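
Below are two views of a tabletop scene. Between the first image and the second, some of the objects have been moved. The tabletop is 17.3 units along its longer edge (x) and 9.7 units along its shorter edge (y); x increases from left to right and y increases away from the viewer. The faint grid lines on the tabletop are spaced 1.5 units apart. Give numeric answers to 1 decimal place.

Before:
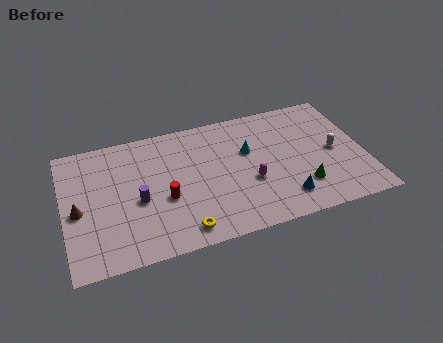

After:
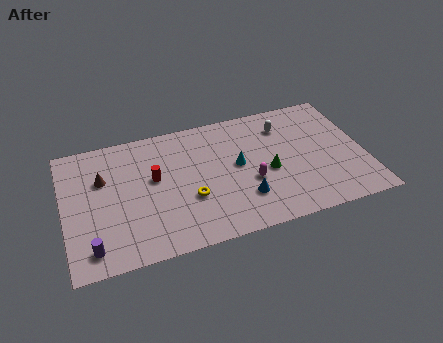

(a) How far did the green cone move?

2.5

From (13.5, 2.5) to (11.7, 4.2), the green cone covered √(1.8² + 1.7²) ≈ 2.5 units.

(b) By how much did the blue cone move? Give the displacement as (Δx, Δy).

(-2.3, 0.7)

The blue cone started near (12.4, 1.9) and ended near (10.1, 2.6).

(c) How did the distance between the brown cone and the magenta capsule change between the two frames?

-1.1

Before: roughly 9.8 units apart; after: 8.7. That's 1.1 units closer together.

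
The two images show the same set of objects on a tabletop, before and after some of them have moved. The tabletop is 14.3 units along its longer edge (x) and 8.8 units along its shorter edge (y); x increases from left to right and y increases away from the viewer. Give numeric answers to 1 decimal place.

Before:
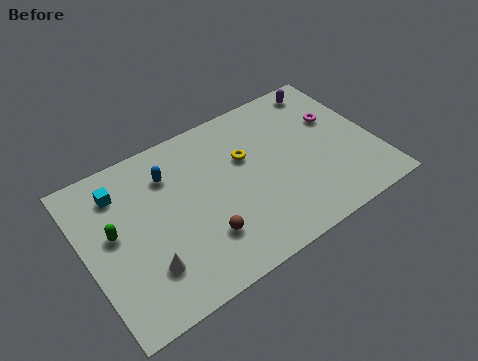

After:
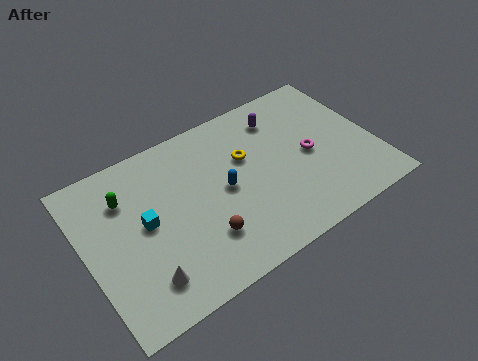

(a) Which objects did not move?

the yellow torus and the brown sphere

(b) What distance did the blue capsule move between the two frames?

3.3

The blue capsule was near (4.4, 6.6) before and (6.8, 4.4) after, so it travelled √(2.4² + 2.2²) ≈ 3.3 units.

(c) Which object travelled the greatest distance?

the blue capsule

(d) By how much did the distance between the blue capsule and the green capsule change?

+1.6

Before: roughly 3.4 units apart; after: 5.0. That's 1.6 units further apart.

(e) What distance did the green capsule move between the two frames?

1.7

From (1.4, 4.9) to (2.2, 6.4), the green capsule covered √(0.8² + 1.5²) ≈ 1.7 units.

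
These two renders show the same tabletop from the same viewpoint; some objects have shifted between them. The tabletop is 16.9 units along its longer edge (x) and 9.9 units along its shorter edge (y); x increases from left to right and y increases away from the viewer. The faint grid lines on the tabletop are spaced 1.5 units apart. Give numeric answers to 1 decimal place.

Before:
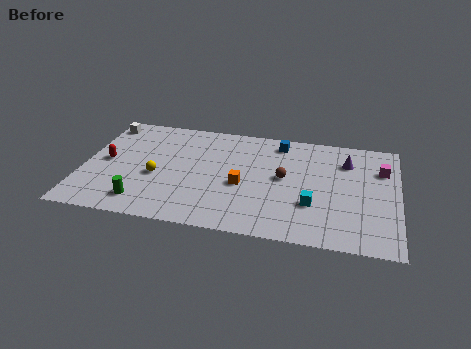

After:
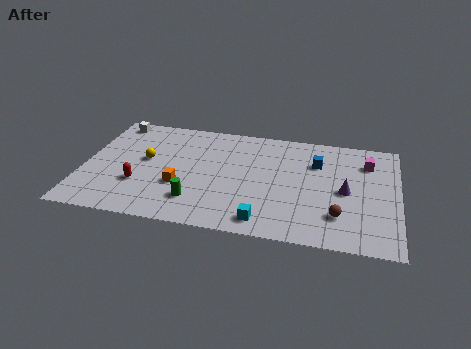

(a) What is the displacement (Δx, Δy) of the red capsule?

(1.9, -1.8)

From the two frames, the red capsule sits at roughly (1.2, 5.0) before and (3.1, 3.2) after.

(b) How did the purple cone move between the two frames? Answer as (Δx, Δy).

(0.0, -2.7)

The purple cone started near (14.1, 7.4) and ended near (14.1, 4.7).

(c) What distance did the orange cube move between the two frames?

3.4

From (8.6, 4.2) to (5.3, 3.5), the orange cube covered √(3.3² + 0.7²) ≈ 3.4 units.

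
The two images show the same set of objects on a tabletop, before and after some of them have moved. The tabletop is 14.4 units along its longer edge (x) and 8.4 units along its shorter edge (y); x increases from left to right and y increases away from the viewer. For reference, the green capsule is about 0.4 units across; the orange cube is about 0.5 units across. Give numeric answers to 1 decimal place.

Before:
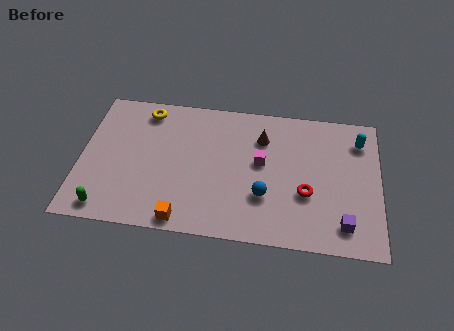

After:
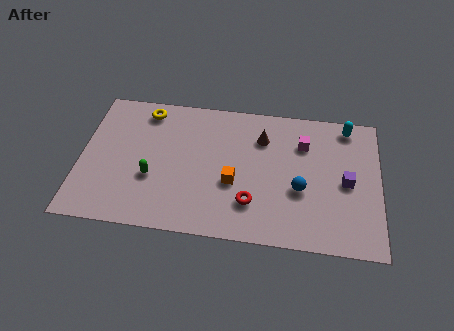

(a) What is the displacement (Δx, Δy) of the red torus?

(-2.6, -0.9)

The red torus was at about (10.9, 3.1) and moved to about (8.3, 2.2).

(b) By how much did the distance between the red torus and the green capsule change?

-4.8

Before: roughly 9.7 units apart; after: 4.9. That's 4.8 units closer together.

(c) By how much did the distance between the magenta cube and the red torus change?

+1.9

They were about 2.7 units apart before and 4.6 after — 1.9 units further apart.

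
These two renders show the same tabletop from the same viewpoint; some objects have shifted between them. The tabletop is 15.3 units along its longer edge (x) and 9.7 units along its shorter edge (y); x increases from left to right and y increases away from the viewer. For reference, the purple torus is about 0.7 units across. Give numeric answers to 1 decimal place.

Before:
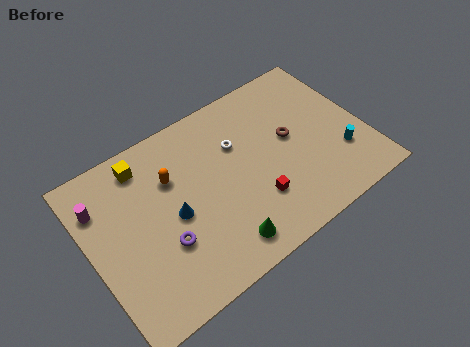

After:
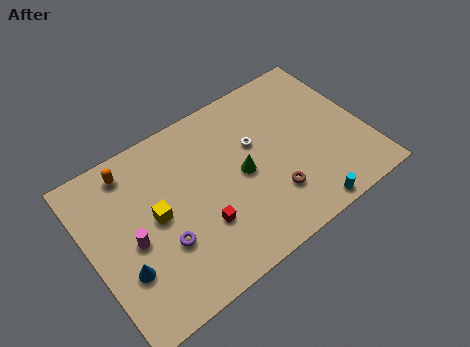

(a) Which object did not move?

the purple torus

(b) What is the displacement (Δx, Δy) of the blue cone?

(-3.0, -1.4)

The blue cone was at about (4.5, 4.5) and moved to about (1.5, 3.1).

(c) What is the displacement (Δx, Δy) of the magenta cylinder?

(1.3, -2.8)

The magenta cylinder started near (0.9, 7.2) and ended near (2.2, 4.4).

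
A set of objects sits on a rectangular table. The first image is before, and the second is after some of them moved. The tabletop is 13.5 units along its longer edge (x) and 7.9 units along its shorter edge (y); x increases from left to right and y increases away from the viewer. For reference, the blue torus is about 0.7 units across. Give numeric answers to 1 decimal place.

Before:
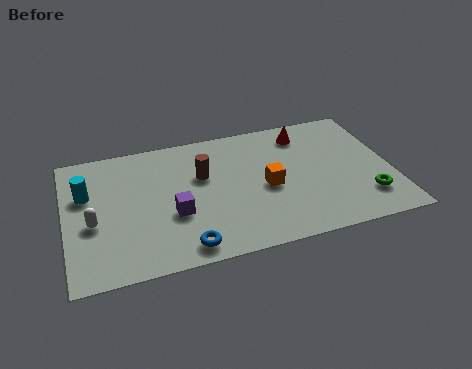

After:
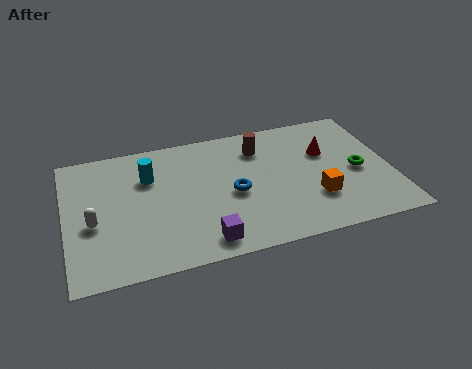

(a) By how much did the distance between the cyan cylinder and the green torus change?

-3.0

The distance was about 11.8 in the first image and 8.8 in the second, so they moved 3.0 units closer together.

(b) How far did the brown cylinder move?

2.7

The brown cylinder was near (5.7, 5.0) before and (8.2, 6.1) after, so it travelled √(2.5² + 1.1²) ≈ 2.7 units.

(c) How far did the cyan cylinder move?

2.6

The cyan cylinder moved from about (0.9, 5.1) to (3.5, 5.5), a distance of √(2.6² + 0.4²) ≈ 2.6.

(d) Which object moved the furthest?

the blue torus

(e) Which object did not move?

the white capsule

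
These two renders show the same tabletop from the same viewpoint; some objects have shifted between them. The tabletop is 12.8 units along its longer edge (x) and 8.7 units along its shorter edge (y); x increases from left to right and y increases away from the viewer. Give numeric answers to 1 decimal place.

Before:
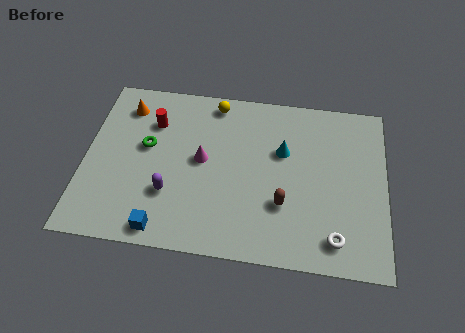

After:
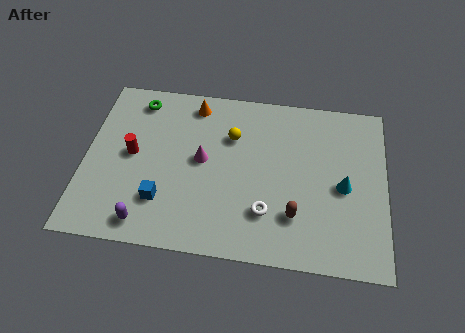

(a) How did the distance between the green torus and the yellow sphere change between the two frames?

+0.4

The distance was about 3.9 in the first image and 4.3 in the second, so they moved 0.4 units further apart.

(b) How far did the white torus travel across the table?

3.0

From (10.7, 1.4) to (7.8, 2.3), the white torus covered √(2.9² + 0.9²) ≈ 3.0 units.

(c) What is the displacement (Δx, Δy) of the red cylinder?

(-0.8, -1.8)

From the two frames, the red cylinder sits at roughly (2.8, 6.3) before and (2.0, 4.5) after.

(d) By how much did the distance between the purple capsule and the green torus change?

+3.8

Before: roughly 2.5 units apart; after: 6.3. That's 3.8 units further apart.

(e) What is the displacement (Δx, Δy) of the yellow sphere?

(0.8, -1.7)

The yellow sphere started near (5.4, 7.7) and ended near (6.2, 6.0).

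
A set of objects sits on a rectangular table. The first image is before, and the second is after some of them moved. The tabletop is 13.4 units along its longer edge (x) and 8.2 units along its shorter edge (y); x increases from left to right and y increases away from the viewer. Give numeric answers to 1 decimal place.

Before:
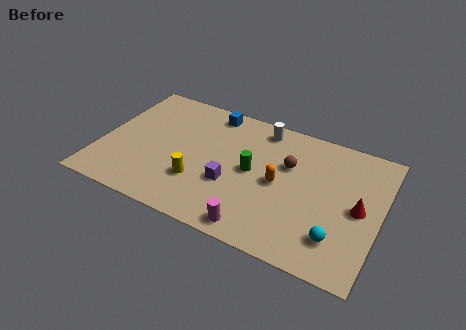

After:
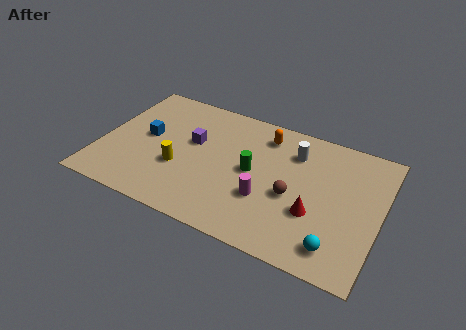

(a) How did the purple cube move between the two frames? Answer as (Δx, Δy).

(-2.1, 1.9)

The purple cube started near (6.4, 3.0) and ended near (4.3, 4.9).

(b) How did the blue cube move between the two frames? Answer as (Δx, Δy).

(-2.8, -2.8)

From the two frames, the blue cube sits at roughly (4.9, 7.2) before and (2.1, 4.4) after.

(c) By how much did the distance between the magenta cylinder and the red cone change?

-3.2

They were about 5.5 units apart before and 2.3 after — 3.2 units closer together.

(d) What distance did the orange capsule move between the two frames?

2.9

The orange capsule was near (8.6, 4.0) before and (7.6, 6.7) after, so it travelled √(1.0² + 2.7²) ≈ 2.9 units.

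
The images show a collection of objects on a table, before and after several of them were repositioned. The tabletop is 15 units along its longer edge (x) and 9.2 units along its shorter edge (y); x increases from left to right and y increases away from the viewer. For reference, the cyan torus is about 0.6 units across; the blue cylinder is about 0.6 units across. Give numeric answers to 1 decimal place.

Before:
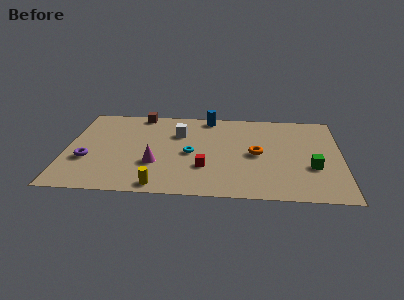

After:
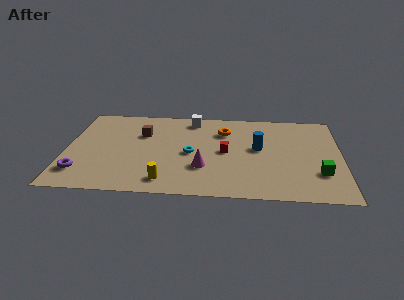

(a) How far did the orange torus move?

2.9

The orange torus was near (10.4, 4.5) before and (8.6, 6.8) after, so it travelled √(1.8² + 2.3²) ≈ 2.9 units.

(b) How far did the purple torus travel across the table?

1.3

The purple torus was near (1.2, 3.3) before and (0.9, 2.0) after, so it travelled √(0.3² + 1.3²) ≈ 1.3 units.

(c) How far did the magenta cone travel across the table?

2.6

From (4.9, 3.1) to (7.5, 2.9), the magenta cone covered √(2.6² + 0.2²) ≈ 2.6 units.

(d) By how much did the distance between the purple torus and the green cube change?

+0.7

Before: roughly 12.2 units apart; after: 12.9. That's 0.7 units further apart.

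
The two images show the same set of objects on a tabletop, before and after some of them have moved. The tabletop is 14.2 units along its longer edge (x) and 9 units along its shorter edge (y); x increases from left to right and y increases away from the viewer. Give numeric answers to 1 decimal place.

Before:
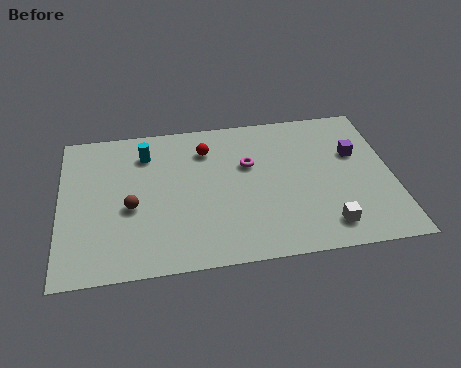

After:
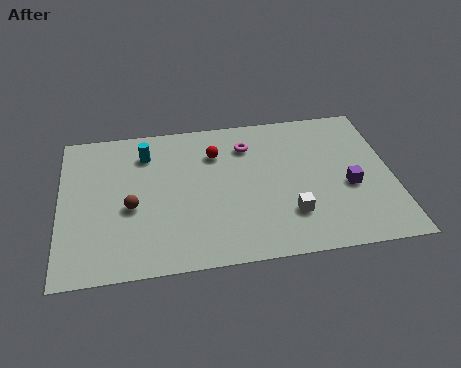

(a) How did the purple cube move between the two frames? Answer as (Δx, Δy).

(-0.4, -2.0)

The purple cube started near (12.7, 5.7) and ended near (12.3, 3.7).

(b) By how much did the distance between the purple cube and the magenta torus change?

+0.7

The distance was about 4.6 in the first image and 5.3 in the second, so they moved 0.7 units further apart.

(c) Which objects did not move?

the brown sphere and the cyan cylinder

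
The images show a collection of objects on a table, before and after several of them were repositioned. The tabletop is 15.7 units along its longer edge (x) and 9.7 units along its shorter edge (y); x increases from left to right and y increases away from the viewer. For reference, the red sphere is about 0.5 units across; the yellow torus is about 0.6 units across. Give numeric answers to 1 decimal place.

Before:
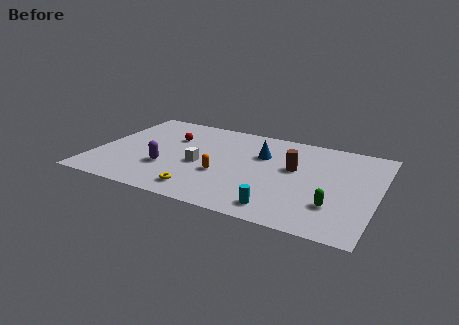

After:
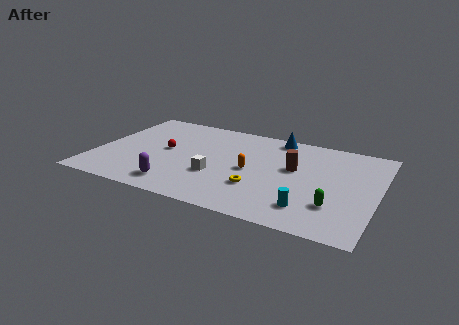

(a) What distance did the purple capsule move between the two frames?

1.8

From (4.1, 3.2) to (4.9, 1.6), the purple capsule covered √(0.8² + 1.6²) ≈ 1.8 units.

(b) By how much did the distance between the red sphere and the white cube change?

+0.4

Before: roughly 3.1 units apart; after: 3.5. That's 0.4 units further apart.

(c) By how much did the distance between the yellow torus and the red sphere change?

+0.3

They were about 5.6 units apart before and 5.9 after — 0.3 units further apart.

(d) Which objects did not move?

the brown cylinder and the green capsule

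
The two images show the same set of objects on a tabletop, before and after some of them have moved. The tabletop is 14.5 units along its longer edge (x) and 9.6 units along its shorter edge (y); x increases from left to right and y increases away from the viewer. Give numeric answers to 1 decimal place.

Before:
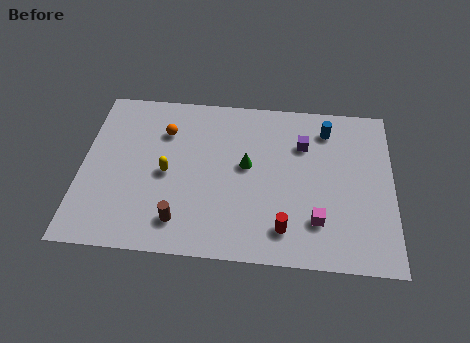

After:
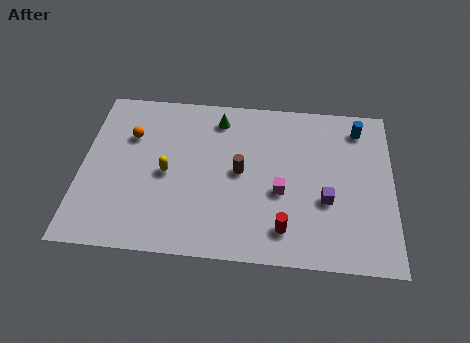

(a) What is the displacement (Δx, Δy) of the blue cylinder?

(1.5, 0.2)

From the two frames, the blue cylinder sits at roughly (11.4, 7.8) before and (12.9, 8.0) after.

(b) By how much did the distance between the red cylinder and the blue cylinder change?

+0.8

They were about 6.3 units apart before and 7.1 after — 0.8 units further apart.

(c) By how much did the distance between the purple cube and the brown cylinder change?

-3.3

The distance was about 7.5 in the first image and 4.2 in the second, so they moved 3.3 units closer together.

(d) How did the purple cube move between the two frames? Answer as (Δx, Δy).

(1.1, -3.2)

The purple cube started near (10.3, 6.8) and ended near (11.4, 3.6).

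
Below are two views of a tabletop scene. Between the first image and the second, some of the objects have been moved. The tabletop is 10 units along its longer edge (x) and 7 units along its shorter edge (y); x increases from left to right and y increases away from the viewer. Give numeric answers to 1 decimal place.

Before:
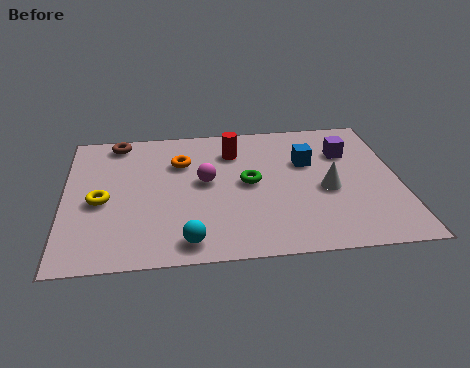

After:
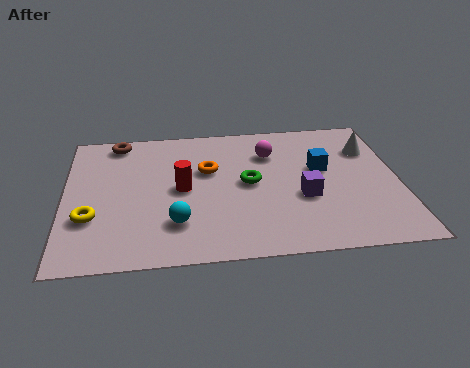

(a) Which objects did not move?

the brown torus and the green torus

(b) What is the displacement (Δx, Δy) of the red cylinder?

(-1.6, -1.8)

The red cylinder was at about (5.1, 5.3) and moved to about (3.5, 3.5).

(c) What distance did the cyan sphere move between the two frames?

0.9

The cyan sphere was near (3.6, 0.9) before and (3.3, 1.8) after, so it travelled √(0.3² + 0.9²) ≈ 0.9 units.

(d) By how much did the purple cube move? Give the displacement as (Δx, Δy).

(-1.4, -2.2)

The purple cube was at about (8.5, 4.9) and moved to about (7.1, 2.7).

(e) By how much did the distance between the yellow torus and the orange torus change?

+1.1

They were about 3.0 units apart before and 4.1 after — 1.1 units further apart.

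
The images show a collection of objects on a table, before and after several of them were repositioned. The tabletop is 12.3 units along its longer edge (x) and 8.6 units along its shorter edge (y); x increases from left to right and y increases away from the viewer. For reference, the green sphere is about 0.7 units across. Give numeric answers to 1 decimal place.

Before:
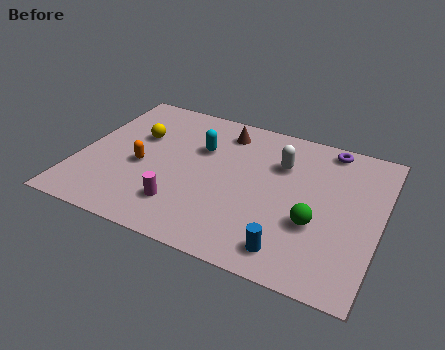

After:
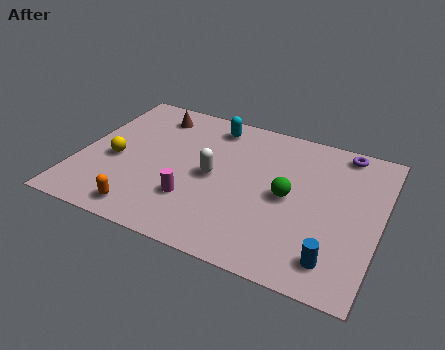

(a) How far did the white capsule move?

3.2

The white capsule moved from about (8.1, 6.0) to (5.5, 4.2), a distance of √(2.6² + 1.8²) ≈ 3.2.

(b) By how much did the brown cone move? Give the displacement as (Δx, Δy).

(-3.0, 0.0)

From the two frames, the brown cone sits at roughly (5.6, 7.1) before and (2.6, 7.1) after.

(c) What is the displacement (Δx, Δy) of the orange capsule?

(0.5, -2.6)

From the two frames, the orange capsule sits at roughly (2.6, 3.7) before and (3.1, 1.1) after.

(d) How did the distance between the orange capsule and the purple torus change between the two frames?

+1.6

The distance was about 8.3 in the first image and 9.9 in the second, so they moved 1.6 units further apart.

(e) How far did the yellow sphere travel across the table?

1.9

The yellow sphere moved from about (2.2, 5.5) to (1.5, 3.7), a distance of √(0.7² + 1.8²) ≈ 1.9.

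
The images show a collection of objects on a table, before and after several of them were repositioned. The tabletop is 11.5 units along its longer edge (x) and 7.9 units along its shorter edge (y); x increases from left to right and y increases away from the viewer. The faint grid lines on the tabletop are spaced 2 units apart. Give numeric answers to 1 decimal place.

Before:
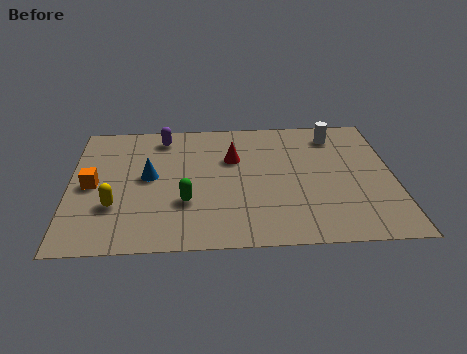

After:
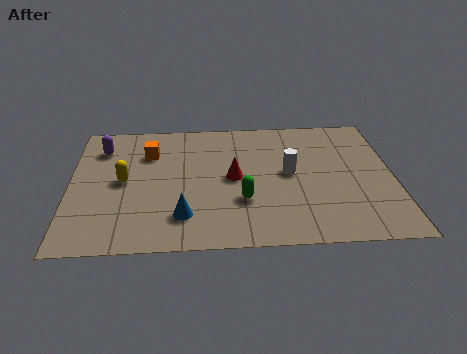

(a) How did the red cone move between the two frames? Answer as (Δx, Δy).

(0.0, -1.2)

The red cone was at about (5.8, 5.2) and moved to about (5.8, 4.0).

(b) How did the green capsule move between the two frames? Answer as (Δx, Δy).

(2.0, 0.0)

From the two frames, the green capsule sits at roughly (4.1, 2.6) before and (6.1, 2.6) after.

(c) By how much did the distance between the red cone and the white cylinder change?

-1.9

Before: roughly 3.9 units apart; after: 2.0. That's 1.9 units closer together.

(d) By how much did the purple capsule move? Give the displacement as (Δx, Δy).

(-2.2, -0.6)

From the two frames, the purple capsule sits at roughly (3.3, 6.7) before and (1.1, 6.1) after.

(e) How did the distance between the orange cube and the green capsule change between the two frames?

+1.0

The distance was about 3.5 in the first image and 4.5 in the second, so they moved 1.0 units further apart.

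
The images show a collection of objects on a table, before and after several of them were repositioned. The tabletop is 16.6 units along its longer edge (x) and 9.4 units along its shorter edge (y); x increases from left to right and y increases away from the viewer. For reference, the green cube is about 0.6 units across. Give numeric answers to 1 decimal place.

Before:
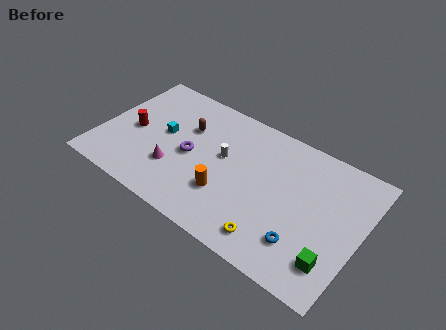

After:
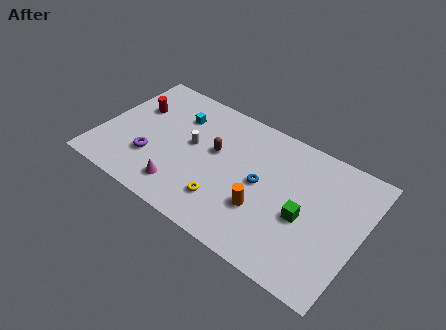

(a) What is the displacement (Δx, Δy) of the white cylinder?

(-2.1, -0.2)

The white cylinder started near (7.8, 5.4) and ended near (5.7, 5.2).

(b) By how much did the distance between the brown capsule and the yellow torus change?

-4.6

Before: roughly 8.0 units apart; after: 3.4. That's 4.6 units closer together.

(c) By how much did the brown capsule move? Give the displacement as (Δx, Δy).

(2.0, -0.8)

From the two frames, the brown capsule sits at roughly (5.2, 6.3) before and (7.2, 5.5) after.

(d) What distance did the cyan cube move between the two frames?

1.9

From (3.9, 5.1) to (4.5, 6.9), the cyan cube covered √(0.6² + 1.8²) ≈ 1.9 units.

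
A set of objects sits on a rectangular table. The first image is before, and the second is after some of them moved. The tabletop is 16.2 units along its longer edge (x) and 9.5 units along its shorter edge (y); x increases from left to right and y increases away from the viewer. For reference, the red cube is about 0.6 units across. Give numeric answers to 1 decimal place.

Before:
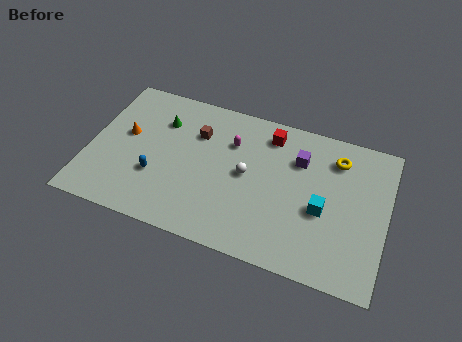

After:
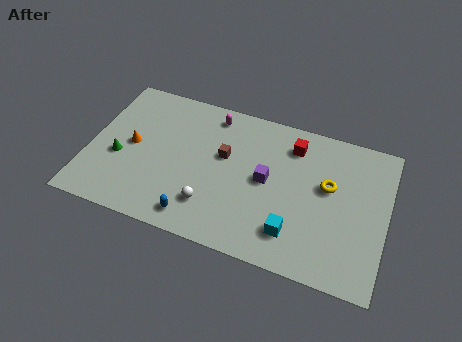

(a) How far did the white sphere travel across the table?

3.1

The white sphere was near (8.6, 4.9) before and (6.9, 2.3) after, so it travelled √(1.7² + 2.6²) ≈ 3.1 units.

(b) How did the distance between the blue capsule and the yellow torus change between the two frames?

-2.4

Before: roughly 10.4 units apart; after: 8.0. That's 2.4 units closer together.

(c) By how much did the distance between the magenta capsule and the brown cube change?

+0.8

Before: roughly 1.9 units apart; after: 2.7. That's 0.8 units further apart.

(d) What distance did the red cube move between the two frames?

1.3

The red cube moved from about (9.6, 7.9) to (10.9, 7.6), a distance of √(1.3² + 0.3²) ≈ 1.3.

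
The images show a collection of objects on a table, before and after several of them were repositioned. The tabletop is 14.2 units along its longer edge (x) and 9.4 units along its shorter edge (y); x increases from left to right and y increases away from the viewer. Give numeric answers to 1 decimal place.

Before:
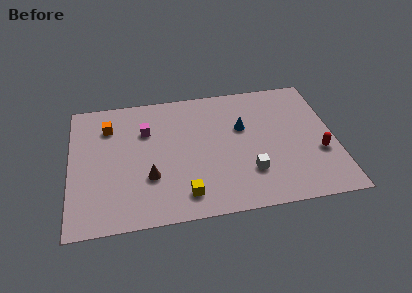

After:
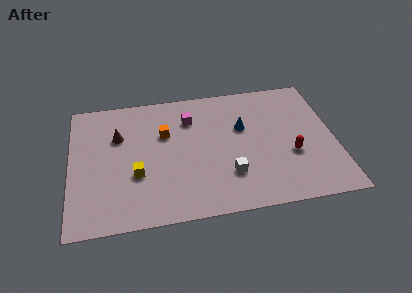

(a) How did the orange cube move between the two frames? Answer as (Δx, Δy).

(3.0, -1.0)

The orange cube started near (2.1, 7.1) and ended near (5.1, 6.1).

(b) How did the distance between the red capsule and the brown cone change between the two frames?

+0.5

The distance was about 9.1 in the first image and 9.6 in the second, so they moved 0.5 units further apart.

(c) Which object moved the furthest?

the brown cone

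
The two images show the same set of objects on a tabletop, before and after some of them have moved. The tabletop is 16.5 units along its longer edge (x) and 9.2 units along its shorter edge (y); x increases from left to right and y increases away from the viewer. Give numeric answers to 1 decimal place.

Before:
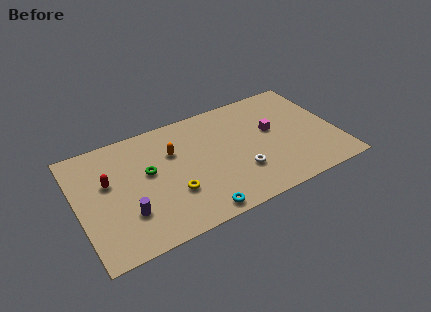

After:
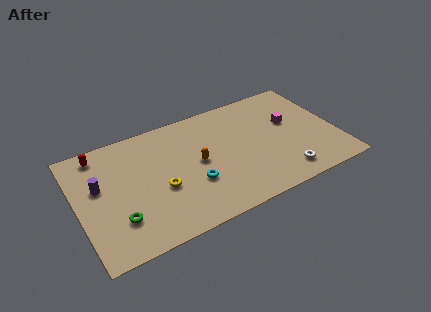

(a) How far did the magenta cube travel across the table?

1.2

From (12.5, 5.3) to (13.7, 5.5), the magenta cube covered √(1.2² + 0.2²) ≈ 1.2 units.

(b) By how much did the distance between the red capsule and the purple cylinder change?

-0.5

The distance was about 3.0 in the first image and 2.5 in the second, so they moved 0.5 units closer together.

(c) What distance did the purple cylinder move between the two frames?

3.2

The purple cylinder moved from about (2.9, 2.7) to (1.4, 5.5), a distance of √(1.5² + 2.8²) ≈ 3.2.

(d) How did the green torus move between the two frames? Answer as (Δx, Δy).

(-2.2, -2.8)

The green torus was at about (4.5, 5.3) and moved to about (2.3, 2.5).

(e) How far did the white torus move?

2.9

The white torus moved from about (10.1, 2.8) to (12.7, 1.5), a distance of √(2.6² + 1.3²) ≈ 2.9.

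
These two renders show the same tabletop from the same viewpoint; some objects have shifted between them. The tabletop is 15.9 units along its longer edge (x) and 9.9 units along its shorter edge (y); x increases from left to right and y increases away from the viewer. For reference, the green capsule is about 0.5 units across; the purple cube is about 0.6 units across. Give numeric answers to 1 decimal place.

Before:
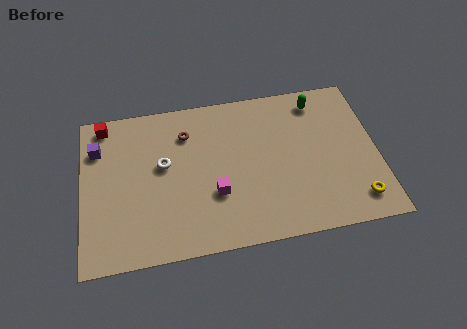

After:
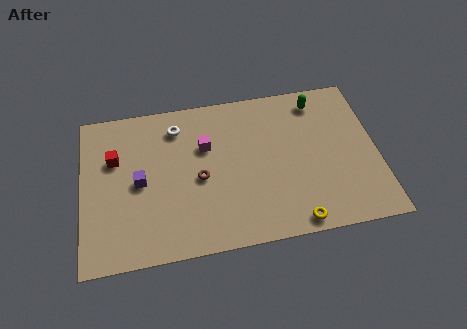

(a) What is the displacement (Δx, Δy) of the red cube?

(0.5, -2.3)

The red cube was at about (1.3, 8.8) and moved to about (1.8, 6.5).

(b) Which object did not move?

the green capsule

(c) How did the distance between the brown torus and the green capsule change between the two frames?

+0.4

The distance was about 7.3 in the first image and 7.7 in the second, so they moved 0.4 units further apart.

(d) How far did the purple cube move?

3.3

From (0.9, 7.3) to (3.1, 4.8), the purple cube covered √(2.2² + 2.5²) ≈ 3.3 units.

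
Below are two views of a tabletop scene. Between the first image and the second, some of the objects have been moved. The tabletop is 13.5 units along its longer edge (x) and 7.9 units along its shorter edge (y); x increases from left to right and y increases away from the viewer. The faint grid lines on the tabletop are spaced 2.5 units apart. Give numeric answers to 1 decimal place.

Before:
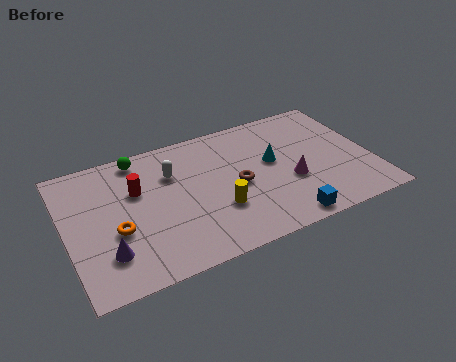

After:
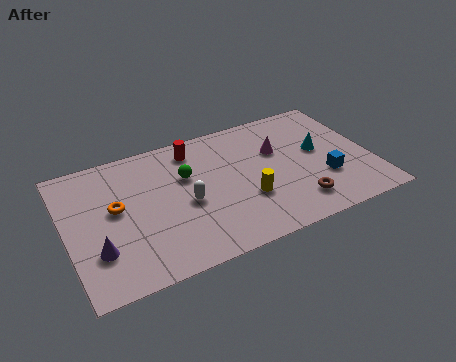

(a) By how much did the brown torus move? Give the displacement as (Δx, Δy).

(2.4, -2.1)

From the two frames, the brown torus sits at roughly (7.5, 3.7) before and (9.9, 1.6) after.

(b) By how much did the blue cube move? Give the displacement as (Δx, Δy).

(2.1, 1.8)

From the two frames, the blue cube sits at roughly (9.2, 0.8) before and (11.3, 2.6) after.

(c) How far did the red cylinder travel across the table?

3.1

From (3.2, 5.1) to (5.9, 6.6), the red cylinder covered √(2.7² + 1.5²) ≈ 3.1 units.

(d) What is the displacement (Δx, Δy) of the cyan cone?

(2.1, -0.1)

The cyan cone started near (9.2, 4.5) and ended near (11.3, 4.4).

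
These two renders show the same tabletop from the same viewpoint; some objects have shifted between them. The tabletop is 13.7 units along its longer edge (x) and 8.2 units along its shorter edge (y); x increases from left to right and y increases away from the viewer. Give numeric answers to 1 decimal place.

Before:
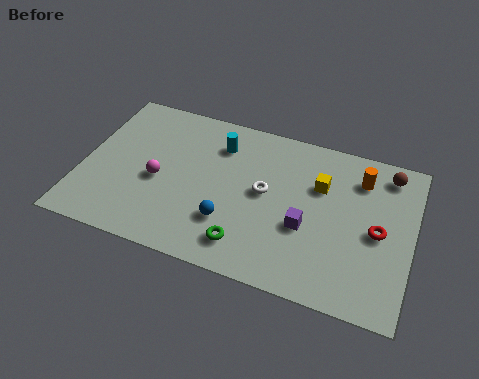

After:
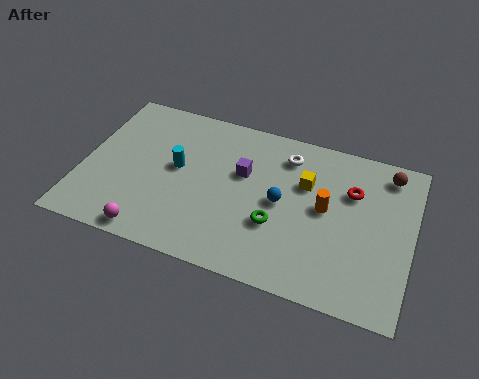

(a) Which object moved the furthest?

the purple cube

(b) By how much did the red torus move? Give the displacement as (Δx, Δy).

(-1.2, 1.7)

The red torus was at about (12.3, 3.9) and moved to about (11.1, 5.6).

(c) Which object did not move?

the brown sphere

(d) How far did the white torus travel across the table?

2.3

The white torus was near (7.6, 4.4) before and (8.3, 6.6) after, so it travelled √(0.7² + 2.2²) ≈ 2.3 units.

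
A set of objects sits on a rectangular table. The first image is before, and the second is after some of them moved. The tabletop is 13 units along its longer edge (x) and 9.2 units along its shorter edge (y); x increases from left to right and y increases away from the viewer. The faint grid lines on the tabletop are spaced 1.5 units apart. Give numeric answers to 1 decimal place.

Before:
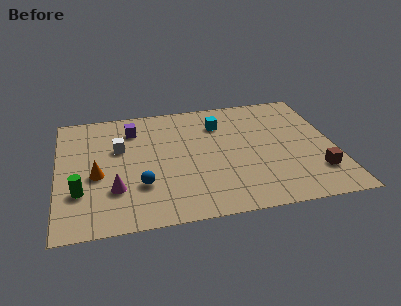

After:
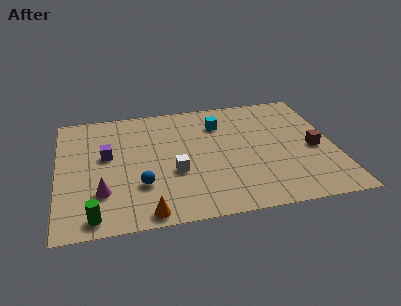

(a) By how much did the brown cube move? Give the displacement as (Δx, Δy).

(0.0, 1.8)

The brown cube started near (12.0, 2.3) and ended near (12.0, 4.1).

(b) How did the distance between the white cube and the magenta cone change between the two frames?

+0.4

Before: roughly 3.1 units apart; after: 3.5. That's 0.4 units further apart.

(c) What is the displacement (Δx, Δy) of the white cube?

(2.5, -2.3)

The white cube was at about (2.9, 5.8) and moved to about (5.4, 3.5).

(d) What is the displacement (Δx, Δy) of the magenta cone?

(-0.6, -0.1)

From the two frames, the magenta cone sits at roughly (2.6, 2.7) before and (2.0, 2.6) after.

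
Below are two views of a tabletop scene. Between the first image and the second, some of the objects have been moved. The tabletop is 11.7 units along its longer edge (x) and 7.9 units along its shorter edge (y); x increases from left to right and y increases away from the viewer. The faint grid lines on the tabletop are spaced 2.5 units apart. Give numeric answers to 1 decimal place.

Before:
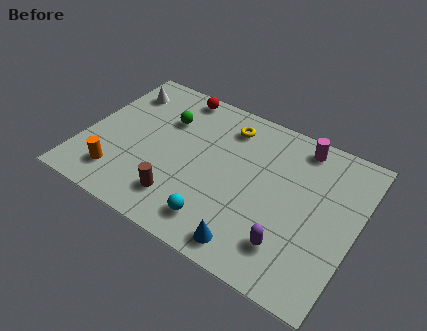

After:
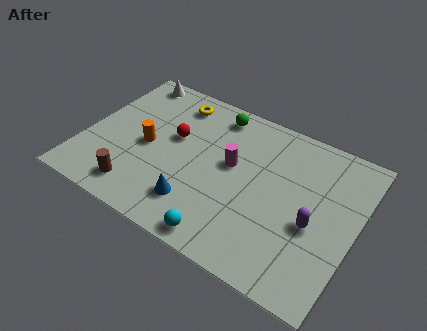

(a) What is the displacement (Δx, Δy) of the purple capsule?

(0.8, 1.5)

The purple capsule started near (9.2, 1.8) and ended near (10.0, 3.3).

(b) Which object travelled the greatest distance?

the magenta cylinder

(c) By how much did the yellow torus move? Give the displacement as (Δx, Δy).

(-2.4, 0.2)

The yellow torus started near (5.8, 6.4) and ended near (3.4, 6.6).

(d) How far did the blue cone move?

2.6

From (7.7, 1.0) to (5.2, 1.8), the blue cone covered √(2.5² + 0.8²) ≈ 2.6 units.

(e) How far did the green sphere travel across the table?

2.4

The green sphere moved from about (3.2, 5.5) to (5.2, 6.8), a distance of √(2.0² + 1.3²) ≈ 2.4.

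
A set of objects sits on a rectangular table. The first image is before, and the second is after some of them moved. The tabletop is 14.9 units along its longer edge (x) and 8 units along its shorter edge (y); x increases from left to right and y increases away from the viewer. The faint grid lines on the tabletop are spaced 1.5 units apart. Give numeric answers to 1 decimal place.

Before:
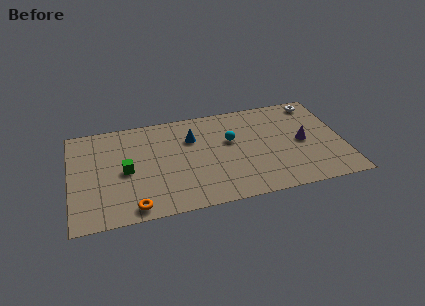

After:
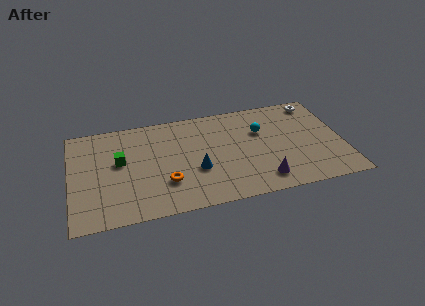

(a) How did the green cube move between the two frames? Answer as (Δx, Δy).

(-0.3, 0.8)

The green cube was at about (3.0, 3.8) and moved to about (2.7, 4.6).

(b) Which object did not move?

the white torus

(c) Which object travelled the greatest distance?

the purple cone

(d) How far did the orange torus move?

2.3

From (3.3, 0.9) to (5.1, 2.4), the orange torus covered √(1.8² + 1.5²) ≈ 2.3 units.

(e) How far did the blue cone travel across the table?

2.6

The blue cone was near (6.7, 5.6) before and (6.8, 3.0) after, so it travelled √(0.1² + 2.6²) ≈ 2.6 units.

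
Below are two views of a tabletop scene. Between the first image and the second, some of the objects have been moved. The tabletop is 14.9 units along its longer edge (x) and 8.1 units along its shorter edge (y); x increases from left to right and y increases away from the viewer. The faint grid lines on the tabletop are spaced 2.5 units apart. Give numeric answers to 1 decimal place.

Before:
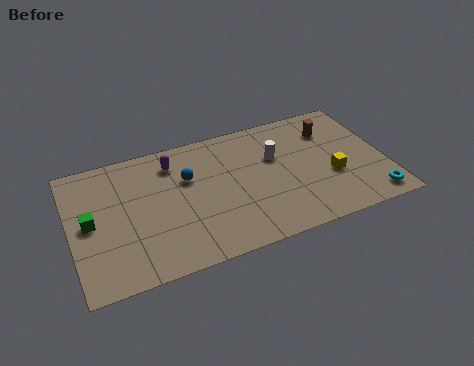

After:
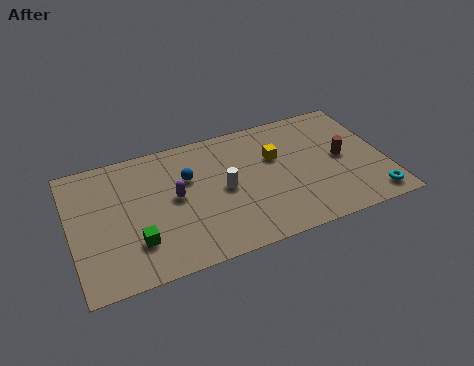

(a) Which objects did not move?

the blue sphere and the cyan torus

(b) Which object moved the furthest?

the yellow cube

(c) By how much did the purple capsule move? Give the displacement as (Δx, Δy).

(-0.1, -2.2)

From the two frames, the purple capsule sits at roughly (5.0, 6.5) before and (4.9, 4.3) after.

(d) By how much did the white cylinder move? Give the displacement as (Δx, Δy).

(-2.6, -1.2)

The white cylinder started near (9.8, 5.2) and ended near (7.2, 4.0).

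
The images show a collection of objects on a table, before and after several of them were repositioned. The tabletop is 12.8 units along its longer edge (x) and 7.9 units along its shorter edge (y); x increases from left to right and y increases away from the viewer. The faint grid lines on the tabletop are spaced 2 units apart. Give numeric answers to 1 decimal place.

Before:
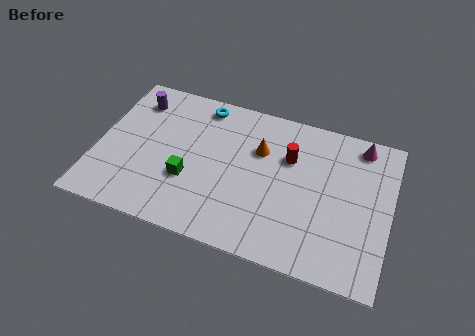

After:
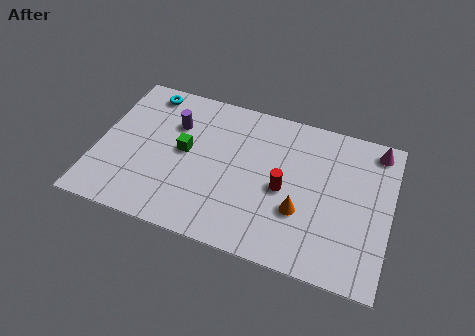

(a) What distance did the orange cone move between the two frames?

3.3

The orange cone was near (7.0, 5.3) before and (9.0, 2.7) after, so it travelled √(2.0² + 2.6²) ≈ 3.3 units.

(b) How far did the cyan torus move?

2.5

The cyan torus moved from about (4.3, 6.9) to (1.8, 6.9), a distance of √(2.5² + 0.0²) ≈ 2.5.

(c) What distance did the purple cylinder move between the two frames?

2.0

From (1.4, 6.3) to (3.2, 5.5), the purple cylinder covered √(1.8² + 0.8²) ≈ 2.0 units.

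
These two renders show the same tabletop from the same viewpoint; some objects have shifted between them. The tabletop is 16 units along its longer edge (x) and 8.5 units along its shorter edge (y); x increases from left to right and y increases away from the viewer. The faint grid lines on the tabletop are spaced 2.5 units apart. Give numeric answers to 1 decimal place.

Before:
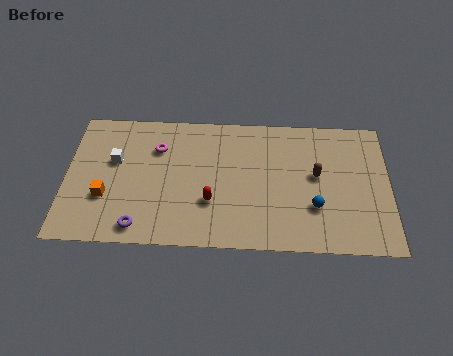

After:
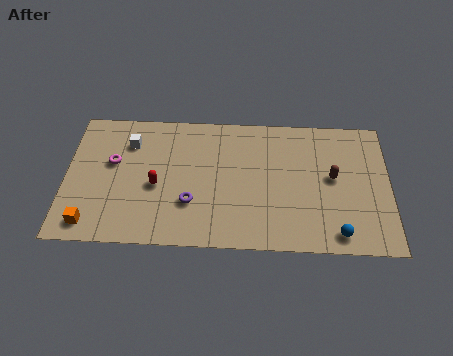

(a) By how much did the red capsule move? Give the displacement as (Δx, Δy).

(-2.7, 0.9)

The red capsule started near (7.2, 2.8) and ended near (4.5, 3.7).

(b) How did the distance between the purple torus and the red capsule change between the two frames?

-1.9

Before: roughly 3.9 units apart; after: 2.0. That's 1.9 units closer together.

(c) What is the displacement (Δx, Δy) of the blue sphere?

(1.1, -1.6)

From the two frames, the blue sphere sits at roughly (12.3, 2.7) before and (13.4, 1.1) after.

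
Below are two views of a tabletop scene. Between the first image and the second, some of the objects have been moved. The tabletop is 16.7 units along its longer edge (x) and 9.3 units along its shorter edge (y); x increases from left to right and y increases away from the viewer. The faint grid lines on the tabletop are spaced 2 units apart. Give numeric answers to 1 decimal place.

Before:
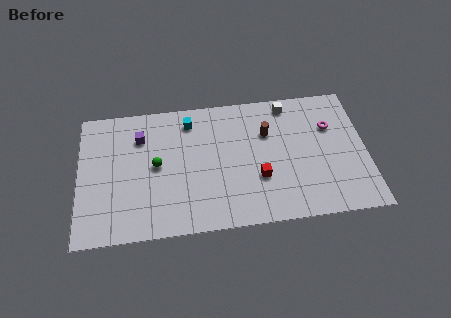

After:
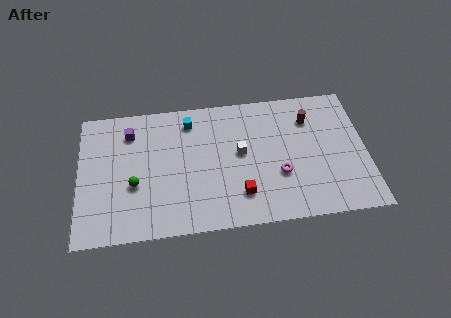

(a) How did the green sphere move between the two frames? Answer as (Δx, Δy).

(-1.3, -1.2)

From the two frames, the green sphere sits at roughly (4.5, 4.8) before and (3.2, 3.6) after.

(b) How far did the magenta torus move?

4.3

From (14.7, 6.3) to (11.6, 3.3), the magenta torus covered √(3.1² + 3.0²) ≈ 4.3 units.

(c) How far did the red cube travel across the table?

1.5

From (10.4, 3.2) to (9.3, 2.2), the red cube covered √(1.1² + 1.0²) ≈ 1.5 units.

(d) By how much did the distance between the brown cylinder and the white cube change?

+2.2

They were about 2.3 units apart before and 4.5 after — 2.2 units further apart.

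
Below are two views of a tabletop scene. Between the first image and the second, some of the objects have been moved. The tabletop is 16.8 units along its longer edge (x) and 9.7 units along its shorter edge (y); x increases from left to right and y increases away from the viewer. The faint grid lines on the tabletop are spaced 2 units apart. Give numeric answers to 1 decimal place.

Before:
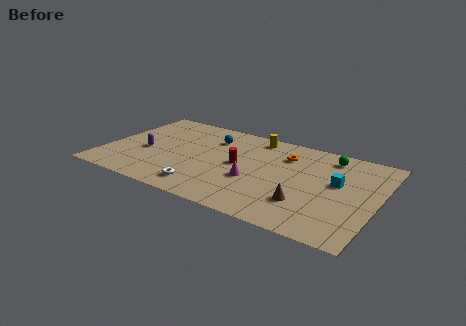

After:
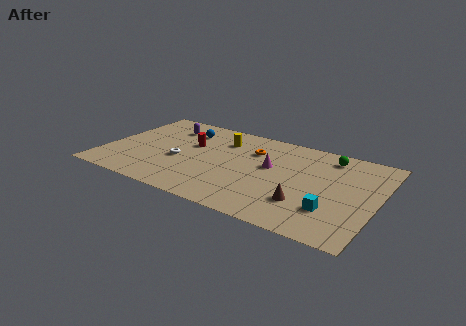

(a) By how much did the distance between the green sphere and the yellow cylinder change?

+2.0

They were about 4.7 units apart before and 6.7 after — 2.0 units further apart.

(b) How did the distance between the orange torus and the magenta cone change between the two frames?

-2.0

Before: roughly 3.8 units apart; after: 1.8. That's 2.0 units closer together.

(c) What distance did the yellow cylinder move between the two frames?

2.2

The yellow cylinder moved from about (8.8, 8.5) to (6.9, 7.3), a distance of √(1.9² + 1.2²) ≈ 2.2.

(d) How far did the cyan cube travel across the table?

2.9

From (14.3, 5.6) to (14.3, 2.7), the cyan cube covered √(0.0² + 2.9²) ≈ 2.9 units.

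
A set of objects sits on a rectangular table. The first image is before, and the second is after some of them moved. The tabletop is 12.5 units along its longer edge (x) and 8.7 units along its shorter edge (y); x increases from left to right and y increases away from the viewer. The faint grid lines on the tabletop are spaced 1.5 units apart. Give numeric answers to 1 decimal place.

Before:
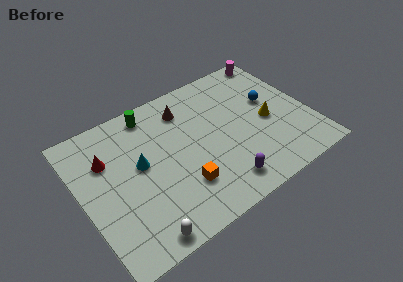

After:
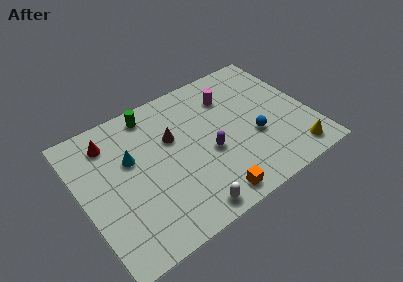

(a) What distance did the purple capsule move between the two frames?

2.2

The purple capsule was near (7.1, 1.4) before and (6.8, 3.6) after, so it travelled √(0.3² + 2.2²) ≈ 2.2 units.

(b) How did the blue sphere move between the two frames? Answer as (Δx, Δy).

(-1.3, -1.8)

The blue sphere was at about (10.6, 5.1) and moved to about (9.3, 3.3).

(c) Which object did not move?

the green cylinder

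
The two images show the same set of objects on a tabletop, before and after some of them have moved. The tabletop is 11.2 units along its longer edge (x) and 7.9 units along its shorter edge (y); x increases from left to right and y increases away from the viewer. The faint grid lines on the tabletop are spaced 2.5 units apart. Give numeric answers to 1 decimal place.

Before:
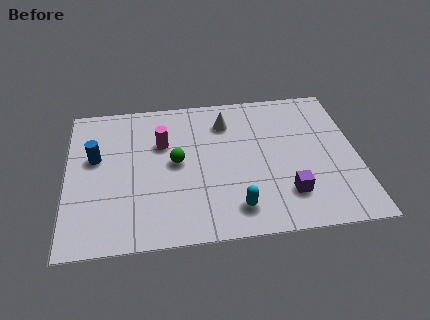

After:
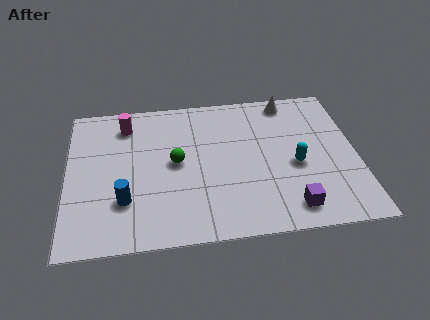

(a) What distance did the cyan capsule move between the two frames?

3.1

The cyan capsule moved from about (6.4, 1.4) to (8.8, 3.4), a distance of √(2.4² + 2.0²) ≈ 3.1.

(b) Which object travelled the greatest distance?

the cyan capsule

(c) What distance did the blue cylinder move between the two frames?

2.6

The blue cylinder was near (1.1, 4.7) before and (2.2, 2.3) after, so it travelled √(1.1² + 2.4²) ≈ 2.6 units.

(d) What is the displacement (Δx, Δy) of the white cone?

(2.5, 0.9)

The white cone started near (6.2, 6.1) and ended near (8.7, 7.0).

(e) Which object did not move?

the green sphere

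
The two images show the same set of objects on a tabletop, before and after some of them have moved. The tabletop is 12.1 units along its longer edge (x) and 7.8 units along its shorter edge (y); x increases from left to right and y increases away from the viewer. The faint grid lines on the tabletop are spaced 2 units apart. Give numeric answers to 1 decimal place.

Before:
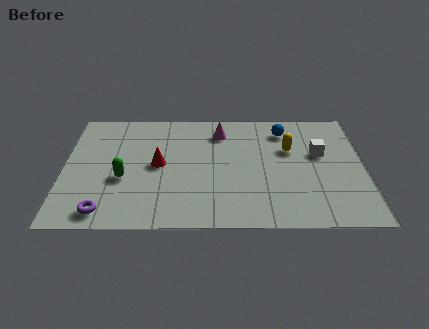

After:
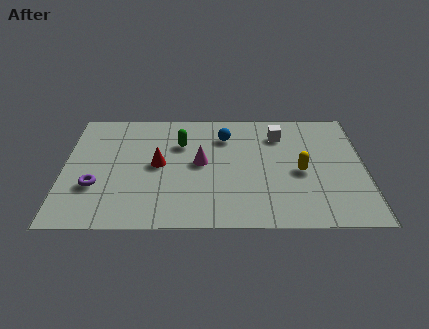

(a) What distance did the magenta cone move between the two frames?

2.2

The magenta cone moved from about (6.3, 6.2) to (5.5, 4.1), a distance of √(0.8² + 2.1²) ≈ 2.2.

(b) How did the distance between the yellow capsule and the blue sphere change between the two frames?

+2.5

The distance was about 1.3 in the first image and 3.8 in the second, so they moved 2.5 units further apart.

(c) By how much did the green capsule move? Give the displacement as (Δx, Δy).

(2.3, 2.3)

The green capsule was at about (2.4, 3.1) and moved to about (4.7, 5.4).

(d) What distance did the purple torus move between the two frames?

1.6

The purple torus was near (1.7, 1.0) before and (1.3, 2.6) after, so it travelled √(0.4² + 1.6²) ≈ 1.6 units.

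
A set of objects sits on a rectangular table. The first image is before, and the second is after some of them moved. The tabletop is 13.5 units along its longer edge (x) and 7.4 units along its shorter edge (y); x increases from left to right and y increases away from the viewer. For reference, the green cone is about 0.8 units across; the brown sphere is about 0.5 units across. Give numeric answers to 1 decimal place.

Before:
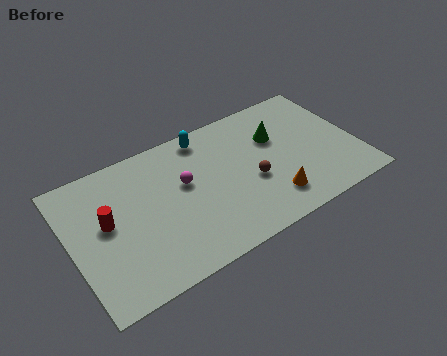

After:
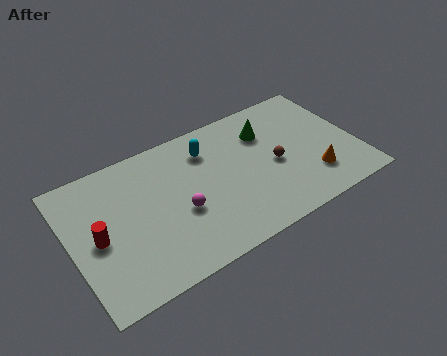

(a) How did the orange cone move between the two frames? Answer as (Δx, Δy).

(2.1, 0.3)

From the two frames, the orange cone sits at roughly (9.1, 1.6) before and (11.2, 1.9) after.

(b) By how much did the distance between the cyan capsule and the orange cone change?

+0.4

They were about 5.5 units apart before and 5.9 after — 0.4 units further apart.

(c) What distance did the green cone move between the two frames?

0.6

The green cone was near (9.9, 4.9) before and (9.5, 5.4) after, so it travelled √(0.4² + 0.5²) ≈ 0.6 units.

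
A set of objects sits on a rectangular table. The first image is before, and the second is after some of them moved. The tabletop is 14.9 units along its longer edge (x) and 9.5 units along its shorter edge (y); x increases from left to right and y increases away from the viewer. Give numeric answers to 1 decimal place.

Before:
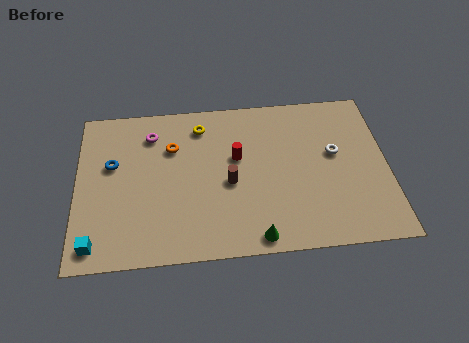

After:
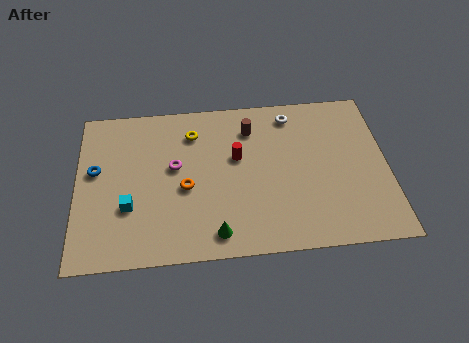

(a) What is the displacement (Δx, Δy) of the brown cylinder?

(1.1, 3.2)

From the two frames, the brown cylinder sits at roughly (7.3, 4.2) before and (8.4, 7.4) after.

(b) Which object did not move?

the red cylinder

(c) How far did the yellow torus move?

0.6

From (6.0, 7.8) to (5.6, 7.4), the yellow torus covered √(0.4² + 0.4²) ≈ 0.6 units.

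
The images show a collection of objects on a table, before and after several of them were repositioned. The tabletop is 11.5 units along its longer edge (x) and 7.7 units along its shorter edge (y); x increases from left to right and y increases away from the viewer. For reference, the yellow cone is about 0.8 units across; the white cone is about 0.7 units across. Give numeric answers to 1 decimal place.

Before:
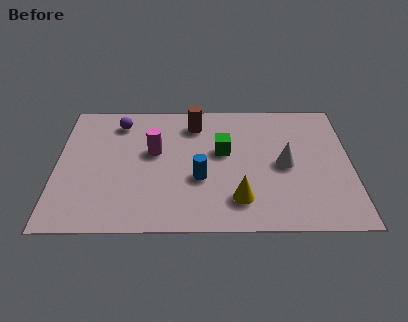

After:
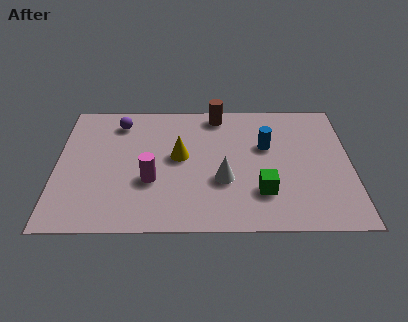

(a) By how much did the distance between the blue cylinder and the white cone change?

-0.8

The distance was about 3.4 in the first image and 2.6 in the second, so they moved 0.8 units closer together.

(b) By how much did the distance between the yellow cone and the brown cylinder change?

-1.8

Before: roughly 4.8 units apart; after: 3.0. That's 1.8 units closer together.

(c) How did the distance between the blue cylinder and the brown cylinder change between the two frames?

-0.5

Before: roughly 3.3 units apart; after: 2.8. That's 0.5 units closer together.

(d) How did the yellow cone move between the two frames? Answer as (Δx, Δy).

(-2.3, 2.5)

The yellow cone was at about (7.1, 1.7) and moved to about (4.8, 4.2).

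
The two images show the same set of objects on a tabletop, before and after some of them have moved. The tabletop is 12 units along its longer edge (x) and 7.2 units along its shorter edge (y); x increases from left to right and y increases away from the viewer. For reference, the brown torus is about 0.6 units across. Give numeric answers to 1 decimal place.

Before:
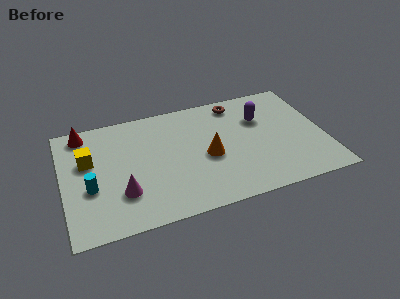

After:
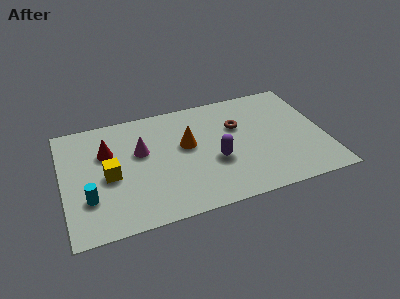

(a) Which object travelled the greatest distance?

the purple capsule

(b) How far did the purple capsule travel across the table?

3.1

The purple capsule moved from about (9.2, 4.9) to (6.9, 2.8), a distance of √(2.3² + 2.1²) ≈ 3.1.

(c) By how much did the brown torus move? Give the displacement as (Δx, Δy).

(-0.1, -1.5)

The brown torus was at about (8.2, 6.2) and moved to about (8.1, 4.7).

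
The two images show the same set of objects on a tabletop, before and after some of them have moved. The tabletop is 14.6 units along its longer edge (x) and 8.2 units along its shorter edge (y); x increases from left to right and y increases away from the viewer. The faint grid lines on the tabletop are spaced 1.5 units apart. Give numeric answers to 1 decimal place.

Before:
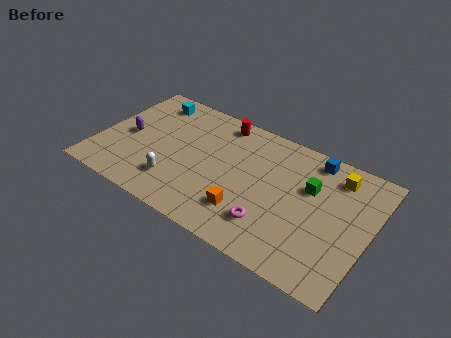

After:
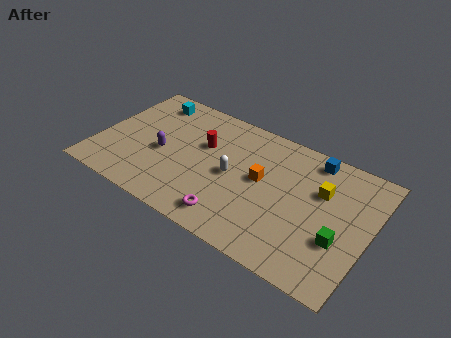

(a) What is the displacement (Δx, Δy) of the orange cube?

(0.4, 2.4)

The orange cube started near (8.4, 2.1) and ended near (8.8, 4.5).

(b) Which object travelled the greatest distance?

the white capsule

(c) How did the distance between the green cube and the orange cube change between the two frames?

+0.4

Before: roughly 4.3 units apart; after: 4.7. That's 0.4 units further apart.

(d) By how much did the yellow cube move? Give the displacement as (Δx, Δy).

(-0.6, -1.3)

The yellow cube was at about (12.5, 6.7) and moved to about (11.9, 5.4).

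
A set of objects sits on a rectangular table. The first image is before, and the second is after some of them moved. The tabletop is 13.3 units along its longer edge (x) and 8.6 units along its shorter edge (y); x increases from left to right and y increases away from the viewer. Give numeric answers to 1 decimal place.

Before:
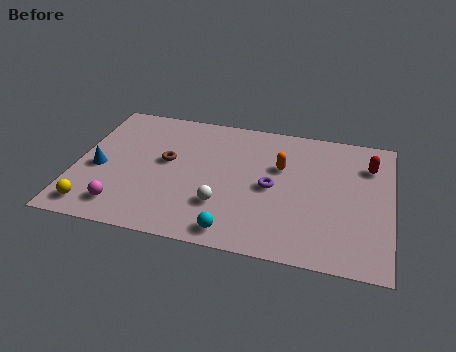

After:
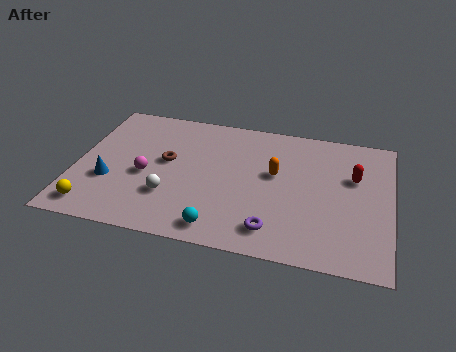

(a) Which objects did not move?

the brown torus and the yellow sphere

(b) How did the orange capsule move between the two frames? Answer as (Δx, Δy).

(-0.2, -0.5)

The orange capsule started near (8.6, 5.5) and ended near (8.4, 5.0).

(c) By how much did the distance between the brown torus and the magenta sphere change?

-2.3

They were about 3.7 units apart before and 1.4 after — 2.3 units closer together.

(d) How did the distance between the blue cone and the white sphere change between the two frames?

-2.8

They were about 5.4 units apart before and 2.6 after — 2.8 units closer together.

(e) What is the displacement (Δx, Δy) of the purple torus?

(0.2, -2.6)

The purple torus was at about (8.3, 4.1) and moved to about (8.5, 1.5).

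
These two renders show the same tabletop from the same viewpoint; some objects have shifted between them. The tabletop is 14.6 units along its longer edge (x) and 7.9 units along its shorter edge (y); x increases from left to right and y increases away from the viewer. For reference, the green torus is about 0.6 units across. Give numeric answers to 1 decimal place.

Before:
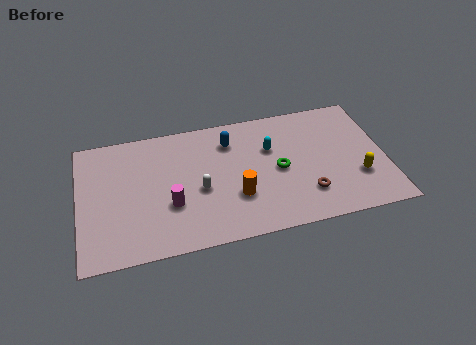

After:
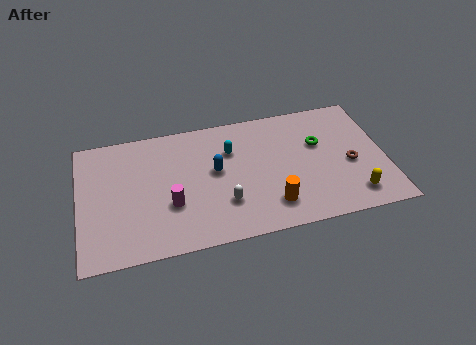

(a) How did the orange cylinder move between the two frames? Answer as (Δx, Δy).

(1.6, -0.9)

From the two frames, the orange cylinder sits at roughly (7.4, 2.6) before and (9.0, 1.7) after.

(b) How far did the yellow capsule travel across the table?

1.1

The yellow capsule moved from about (13.2, 2.5) to (12.9, 1.4), a distance of √(0.3² + 1.1²) ≈ 1.1.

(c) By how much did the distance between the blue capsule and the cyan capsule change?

-0.7

Before: roughly 2.1 units apart; after: 1.4. That's 0.7 units closer together.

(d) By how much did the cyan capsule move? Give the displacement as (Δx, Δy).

(-1.9, 0.3)

From the two frames, the cyan capsule sits at roughly (9.2, 5.2) before and (7.3, 5.5) after.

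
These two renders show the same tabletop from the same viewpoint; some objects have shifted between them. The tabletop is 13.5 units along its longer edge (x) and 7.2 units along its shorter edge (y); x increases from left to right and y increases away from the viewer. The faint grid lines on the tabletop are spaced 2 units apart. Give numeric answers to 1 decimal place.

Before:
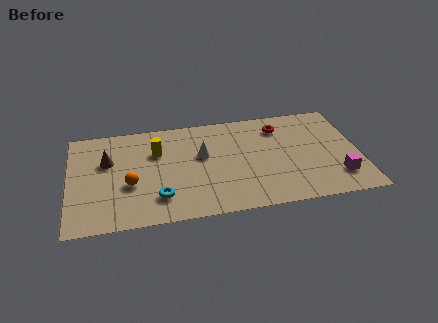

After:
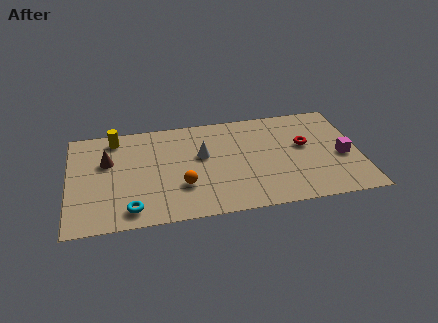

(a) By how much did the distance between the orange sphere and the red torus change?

-1.6

The distance was about 7.7 in the first image and 6.1 in the second, so they moved 1.6 units closer together.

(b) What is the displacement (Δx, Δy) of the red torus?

(1.1, -1.5)

The red torus started near (9.9, 5.7) and ended near (11.0, 4.2).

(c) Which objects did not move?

the brown cone and the white cone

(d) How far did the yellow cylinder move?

2.3

The yellow cylinder was near (4.1, 4.9) before and (2.2, 6.2) after, so it travelled √(1.9² + 1.3²) ≈ 2.3 units.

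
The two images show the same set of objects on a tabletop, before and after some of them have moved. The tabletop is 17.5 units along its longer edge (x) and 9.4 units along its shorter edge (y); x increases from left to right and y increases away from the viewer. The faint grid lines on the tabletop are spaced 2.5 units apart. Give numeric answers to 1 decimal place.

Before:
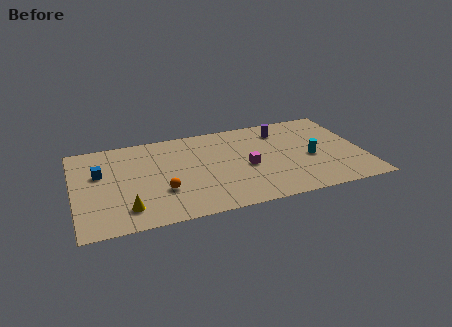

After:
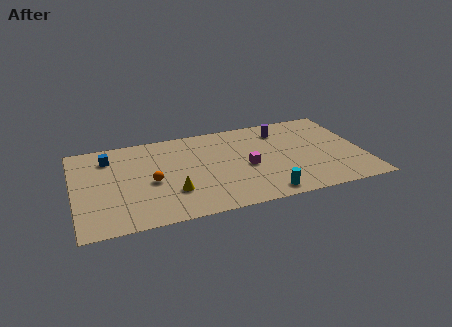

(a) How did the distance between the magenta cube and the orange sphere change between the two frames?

+0.5

The distance was about 5.3 in the first image and 5.8 in the second, so they moved 0.5 units further apart.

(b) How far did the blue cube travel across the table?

1.6

The blue cube moved from about (1.6, 5.9) to (2.2, 7.4), a distance of √(0.6² + 1.5²) ≈ 1.6.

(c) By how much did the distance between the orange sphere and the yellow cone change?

-0.7

The distance was about 2.5 in the first image and 1.8 in the second, so they moved 0.7 units closer together.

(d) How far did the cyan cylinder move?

4.3

From (14.3, 4.1) to (11.2, 1.1), the cyan cylinder covered √(3.1² + 3.0²) ≈ 4.3 units.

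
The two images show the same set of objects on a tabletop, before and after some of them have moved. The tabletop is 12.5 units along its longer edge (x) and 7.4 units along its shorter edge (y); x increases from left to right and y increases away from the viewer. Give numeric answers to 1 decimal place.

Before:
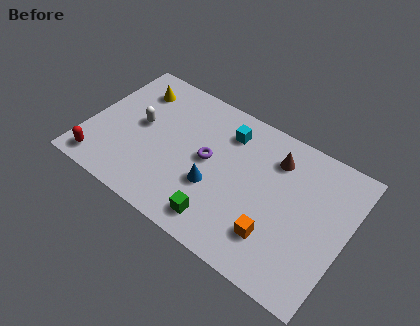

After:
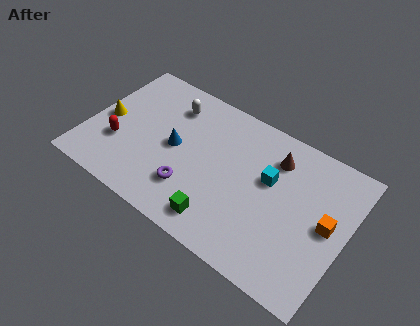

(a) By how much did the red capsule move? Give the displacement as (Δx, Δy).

(0.6, 1.5)

The red capsule was at about (1.0, 1.0) and moved to about (1.6, 2.5).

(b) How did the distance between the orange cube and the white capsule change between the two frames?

+0.9

The distance was about 7.3 in the first image and 8.2 in the second, so they moved 0.9 units further apart.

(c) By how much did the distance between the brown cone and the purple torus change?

+1.6

They were about 3.5 units apart before and 5.1 after — 1.6 units further apart.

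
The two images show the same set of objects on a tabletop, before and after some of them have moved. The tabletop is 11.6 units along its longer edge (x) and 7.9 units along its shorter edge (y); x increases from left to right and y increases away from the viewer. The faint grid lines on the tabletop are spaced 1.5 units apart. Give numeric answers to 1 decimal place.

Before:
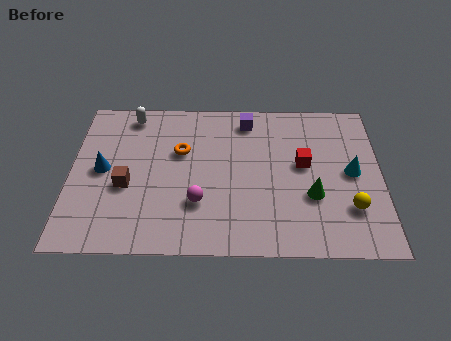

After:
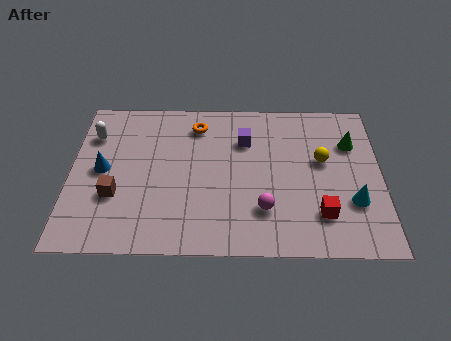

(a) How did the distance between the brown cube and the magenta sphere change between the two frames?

+2.7

The distance was about 2.8 in the first image and 5.5 in the second, so they moved 2.7 units further apart.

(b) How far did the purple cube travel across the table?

1.1

From (6.6, 6.7) to (6.5, 5.6), the purple cube covered √(0.1² + 1.1²) ≈ 1.1 units.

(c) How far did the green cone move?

3.1

The green cone was near (9.0, 2.8) before and (10.5, 5.5) after, so it travelled √(1.5² + 2.7²) ≈ 3.1 units.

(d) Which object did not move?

the blue cone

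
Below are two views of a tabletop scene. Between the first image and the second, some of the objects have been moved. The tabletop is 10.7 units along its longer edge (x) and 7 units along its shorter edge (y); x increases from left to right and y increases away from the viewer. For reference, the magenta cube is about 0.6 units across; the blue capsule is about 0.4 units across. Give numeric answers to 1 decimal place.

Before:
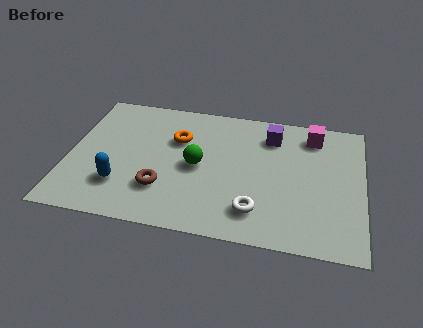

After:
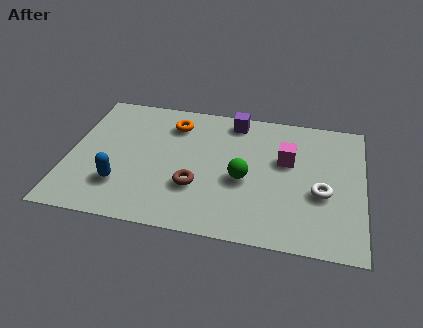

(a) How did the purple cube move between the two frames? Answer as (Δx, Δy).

(-1.4, 0.6)

From the two frames, the purple cube sits at roughly (7.3, 5.5) before and (5.9, 6.1) after.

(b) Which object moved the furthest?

the white torus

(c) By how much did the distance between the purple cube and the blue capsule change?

-0.7

The distance was about 6.4 in the first image and 5.7 in the second, so they moved 0.7 units closer together.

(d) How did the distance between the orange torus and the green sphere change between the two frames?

+2.2

Before: roughly 1.5 units apart; after: 3.7. That's 2.2 units further apart.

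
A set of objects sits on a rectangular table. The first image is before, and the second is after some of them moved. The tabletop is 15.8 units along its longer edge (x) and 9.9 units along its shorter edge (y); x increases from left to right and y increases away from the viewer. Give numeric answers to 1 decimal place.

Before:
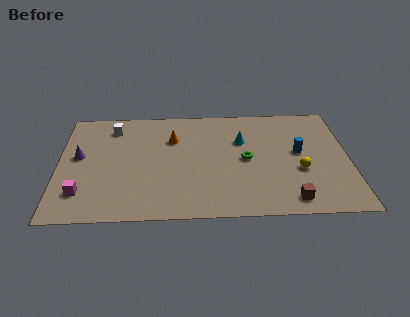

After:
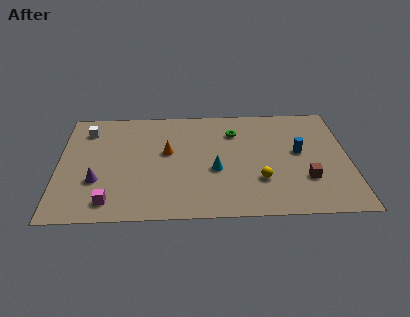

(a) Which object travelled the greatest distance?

the cyan cone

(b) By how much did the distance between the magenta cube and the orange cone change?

-1.5

They were about 6.7 units apart before and 5.2 after — 1.5 units closer together.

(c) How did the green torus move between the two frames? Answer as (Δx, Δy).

(-0.6, 2.5)

From the two frames, the green torus sits at roughly (10.2, 4.9) before and (9.6, 7.4) after.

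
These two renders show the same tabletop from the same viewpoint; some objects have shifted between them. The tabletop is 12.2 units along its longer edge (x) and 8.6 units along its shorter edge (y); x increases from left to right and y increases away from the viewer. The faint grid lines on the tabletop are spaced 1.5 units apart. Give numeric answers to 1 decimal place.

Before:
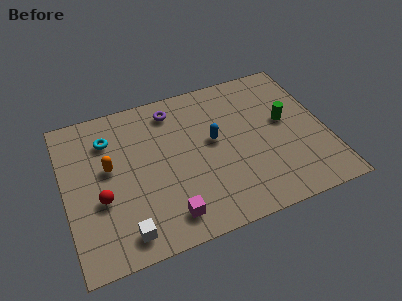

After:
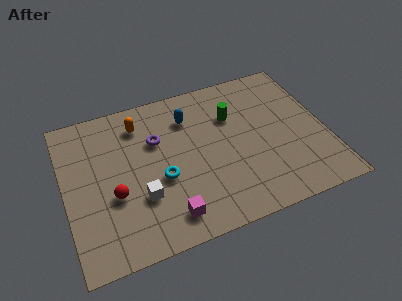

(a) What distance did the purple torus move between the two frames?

1.7

The purple torus moved from about (5.3, 7.2) to (4.4, 5.7), a distance of √(0.9² + 1.5²) ≈ 1.7.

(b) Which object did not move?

the magenta cube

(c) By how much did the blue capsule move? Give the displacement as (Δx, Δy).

(-1.0, 1.7)

The blue capsule was at about (7.0, 4.8) and moved to about (6.0, 6.5).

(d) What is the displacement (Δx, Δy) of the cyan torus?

(2.2, -3.0)

The cyan torus started near (2.2, 6.5) and ended near (4.4, 3.5).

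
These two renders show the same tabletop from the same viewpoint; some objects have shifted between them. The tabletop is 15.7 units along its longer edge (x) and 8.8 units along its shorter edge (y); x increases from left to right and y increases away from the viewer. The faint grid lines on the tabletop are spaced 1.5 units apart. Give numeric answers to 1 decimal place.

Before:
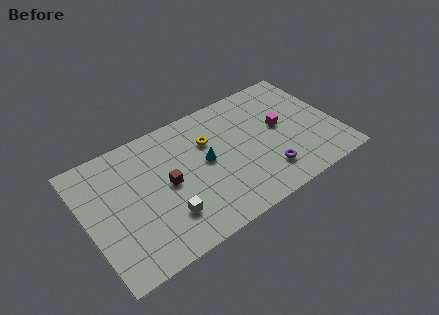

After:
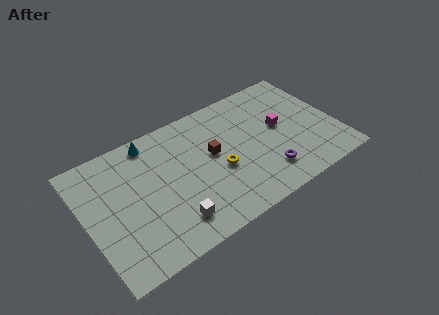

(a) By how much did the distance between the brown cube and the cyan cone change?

+2.0

Before: roughly 2.5 units apart; after: 4.5. That's 2.0 units further apart.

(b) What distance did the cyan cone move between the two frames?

4.3

From (7.5, 4.7) to (4.5, 7.8), the cyan cone covered √(3.0² + 3.1²) ≈ 4.3 units.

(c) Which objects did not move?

the magenta cube and the purple torus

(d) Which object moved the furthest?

the cyan cone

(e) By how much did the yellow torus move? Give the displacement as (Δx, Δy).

(0.3, -2.3)

From the two frames, the yellow torus sits at roughly (7.9, 6.0) before and (8.2, 3.7) after.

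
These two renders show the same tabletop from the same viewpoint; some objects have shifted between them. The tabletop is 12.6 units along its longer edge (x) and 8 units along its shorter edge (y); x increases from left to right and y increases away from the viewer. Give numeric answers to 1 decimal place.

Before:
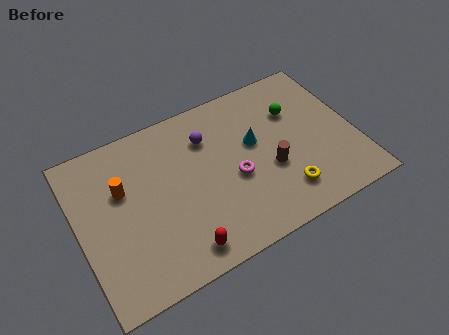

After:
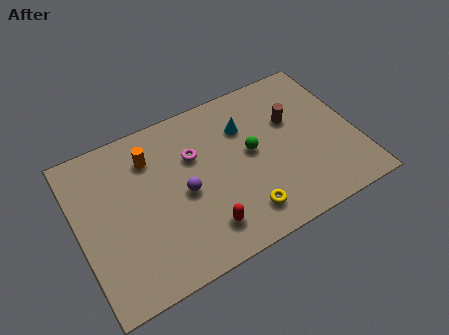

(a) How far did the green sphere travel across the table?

2.5

The green sphere moved from about (10.1, 5.5) to (7.9, 4.3), a distance of √(2.2² + 1.2²) ≈ 2.5.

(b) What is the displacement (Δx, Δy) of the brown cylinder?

(1.3, 2.0)

The brown cylinder was at about (8.6, 3.1) and moved to about (9.9, 5.1).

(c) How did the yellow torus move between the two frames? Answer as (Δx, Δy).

(-1.9, -0.2)

From the two frames, the yellow torus sits at roughly (9.0, 1.7) before and (7.1, 1.5) after.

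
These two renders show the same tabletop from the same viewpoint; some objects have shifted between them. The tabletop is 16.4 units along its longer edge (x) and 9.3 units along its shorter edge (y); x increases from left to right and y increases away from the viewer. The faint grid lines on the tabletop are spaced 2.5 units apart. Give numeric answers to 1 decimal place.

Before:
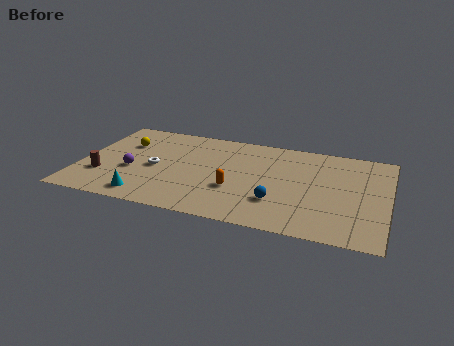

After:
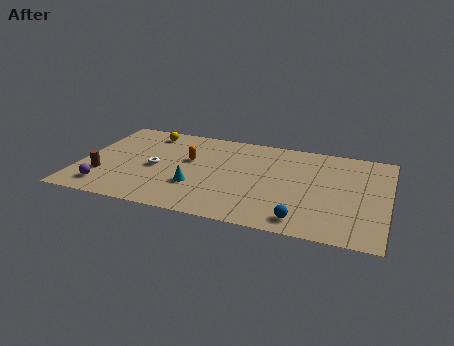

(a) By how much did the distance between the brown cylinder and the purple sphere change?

-0.5

Before: roughly 1.7 units apart; after: 1.2. That's 0.5 units closer together.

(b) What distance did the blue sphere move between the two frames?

2.0

From (10.7, 2.7) to (12.1, 1.3), the blue sphere covered √(1.4² + 1.4²) ≈ 2.0 units.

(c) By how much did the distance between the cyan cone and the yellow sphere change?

+0.4

Before: roughly 5.4 units apart; after: 5.8. That's 0.4 units further apart.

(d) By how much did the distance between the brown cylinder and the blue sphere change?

+1.5

The distance was about 9.4 in the first image and 10.9 in the second, so they moved 1.5 units further apart.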